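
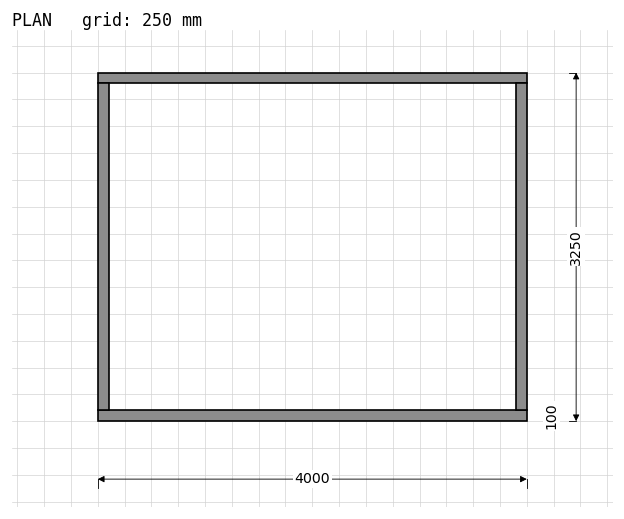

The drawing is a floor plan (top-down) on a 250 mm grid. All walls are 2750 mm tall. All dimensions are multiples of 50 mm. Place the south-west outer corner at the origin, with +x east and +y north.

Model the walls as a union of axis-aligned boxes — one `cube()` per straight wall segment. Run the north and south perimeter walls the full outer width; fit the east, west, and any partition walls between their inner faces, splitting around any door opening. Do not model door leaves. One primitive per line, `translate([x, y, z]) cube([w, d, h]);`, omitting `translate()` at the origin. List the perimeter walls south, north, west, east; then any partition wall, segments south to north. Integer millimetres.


cube([4000, 100, 2750]);
translate([0, 3150, 0]) cube([4000, 100, 2750]);
translate([0, 100, 0]) cube([100, 3050, 2750]);
translate([3900, 100, 0]) cube([100, 3050, 2750]);


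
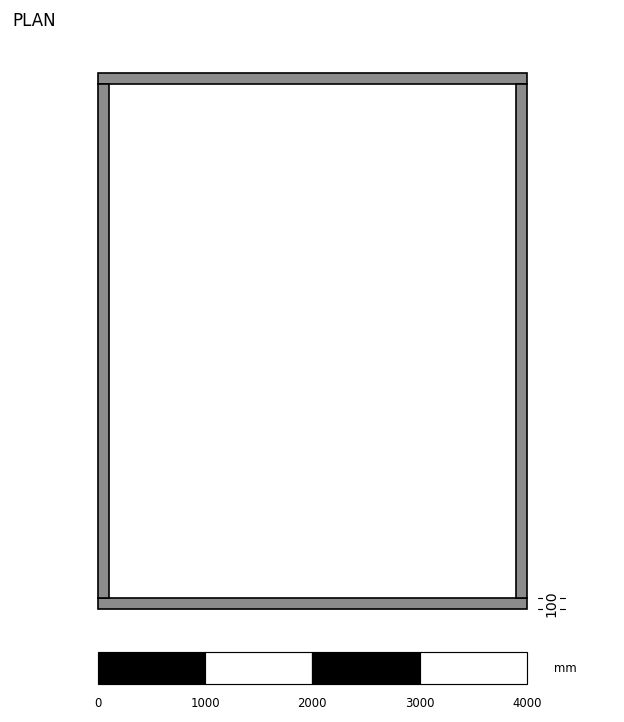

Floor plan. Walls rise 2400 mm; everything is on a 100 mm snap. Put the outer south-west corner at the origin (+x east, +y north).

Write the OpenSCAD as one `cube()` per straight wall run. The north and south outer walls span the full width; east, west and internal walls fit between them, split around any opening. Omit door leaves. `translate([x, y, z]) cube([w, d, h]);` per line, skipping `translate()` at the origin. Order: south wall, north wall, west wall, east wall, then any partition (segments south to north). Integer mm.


cube([4000, 100, 2400]);
translate([0, 4900, 0]) cube([4000, 100, 2400]);
translate([0, 100, 0]) cube([100, 4800, 2400]);
translate([3900, 100, 0]) cube([100, 4800, 2400]);


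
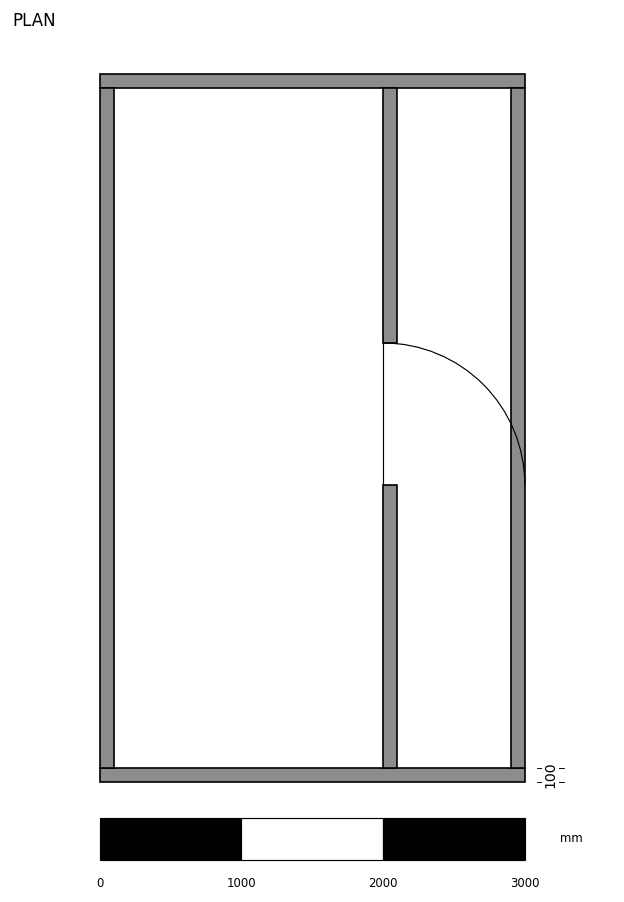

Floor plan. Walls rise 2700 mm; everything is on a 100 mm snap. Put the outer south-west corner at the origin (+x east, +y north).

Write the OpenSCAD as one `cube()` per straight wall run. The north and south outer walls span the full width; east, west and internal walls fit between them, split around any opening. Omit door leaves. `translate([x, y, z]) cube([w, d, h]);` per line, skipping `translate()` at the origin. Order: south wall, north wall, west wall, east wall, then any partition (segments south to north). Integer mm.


cube([3000, 100, 2700]);
translate([0, 4900, 0]) cube([3000, 100, 2700]);
translate([0, 100, 0]) cube([100, 4800, 2700]);
translate([2900, 100, 0]) cube([100, 4800, 2700]);
translate([2000, 100, 0]) cube([100, 2000, 2700]);
translate([2000, 3100, 0]) cube([100, 1800, 2700]);


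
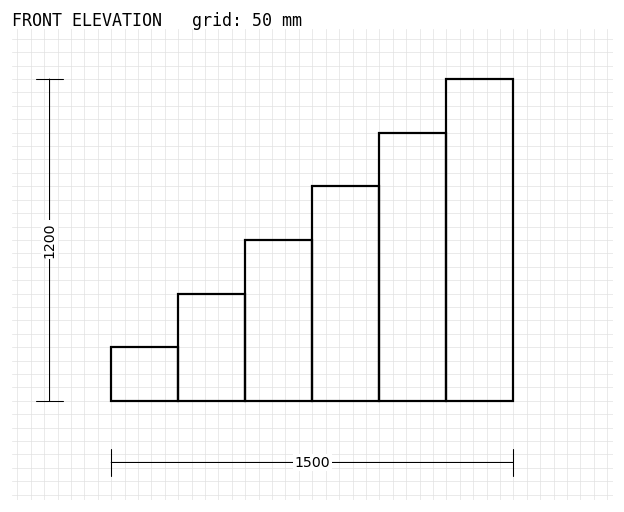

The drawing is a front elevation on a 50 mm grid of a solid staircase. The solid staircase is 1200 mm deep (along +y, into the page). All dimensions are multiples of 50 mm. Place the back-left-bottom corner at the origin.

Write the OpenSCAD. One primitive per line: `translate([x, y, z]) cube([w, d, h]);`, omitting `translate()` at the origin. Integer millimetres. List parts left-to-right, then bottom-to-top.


cube([250, 1200, 200]);
translate([250, 0, 0]) cube([250, 1200, 400]);
translate([500, 0, 0]) cube([250, 1200, 600]);
translate([750, 0, 0]) cube([250, 1200, 800]);
translate([1000, 0, 0]) cube([250, 1200, 1000]);
translate([1250, 0, 0]) cube([250, 1200, 1200]);


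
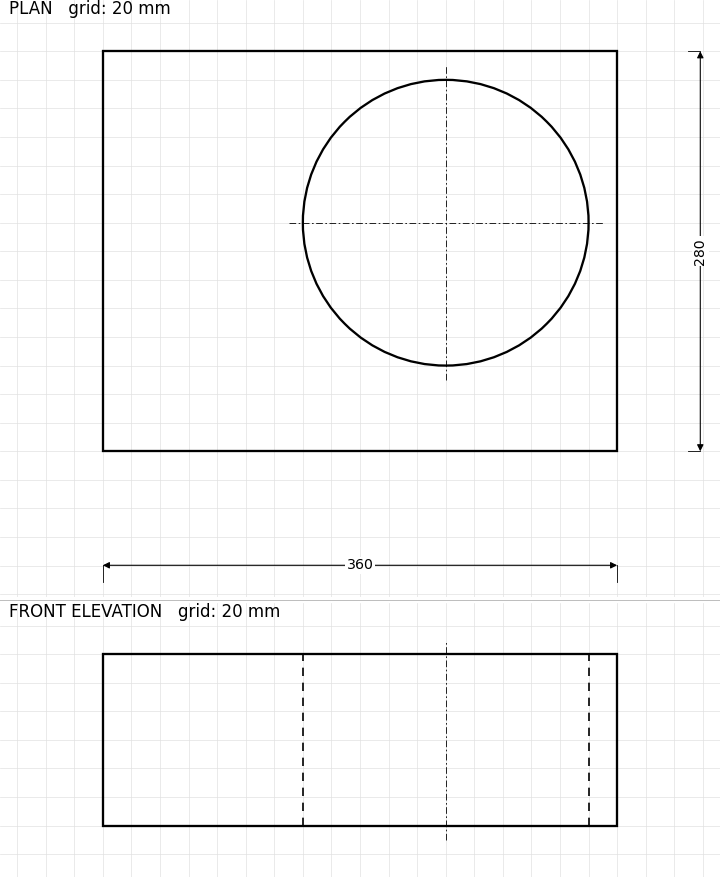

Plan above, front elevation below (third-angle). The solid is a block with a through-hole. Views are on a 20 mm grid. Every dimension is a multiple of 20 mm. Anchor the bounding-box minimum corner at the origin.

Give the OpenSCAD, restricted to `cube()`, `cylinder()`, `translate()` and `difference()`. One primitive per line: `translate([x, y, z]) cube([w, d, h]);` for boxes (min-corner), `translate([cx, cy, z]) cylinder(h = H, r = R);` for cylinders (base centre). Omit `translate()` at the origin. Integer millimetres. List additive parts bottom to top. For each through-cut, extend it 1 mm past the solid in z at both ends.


difference() {
  cube([360, 280, 120]);
  translate([240, 160, -1]) cylinder(h = 122, r = 100);
}


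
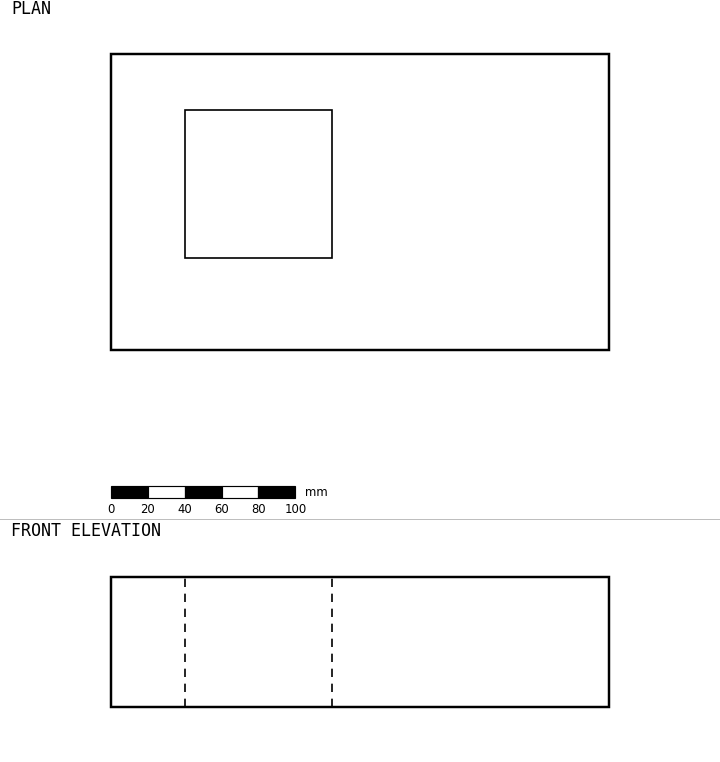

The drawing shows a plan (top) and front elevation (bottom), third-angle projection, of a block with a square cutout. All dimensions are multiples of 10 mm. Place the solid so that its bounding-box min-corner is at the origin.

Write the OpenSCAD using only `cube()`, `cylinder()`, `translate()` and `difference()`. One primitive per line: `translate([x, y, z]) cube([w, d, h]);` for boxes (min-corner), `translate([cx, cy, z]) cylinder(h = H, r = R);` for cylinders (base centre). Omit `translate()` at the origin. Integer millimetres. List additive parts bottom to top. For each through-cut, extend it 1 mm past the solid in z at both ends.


difference() {
  cube([270, 160, 70]);
  translate([40, 50, -1]) cube([80, 80, 72]);
}


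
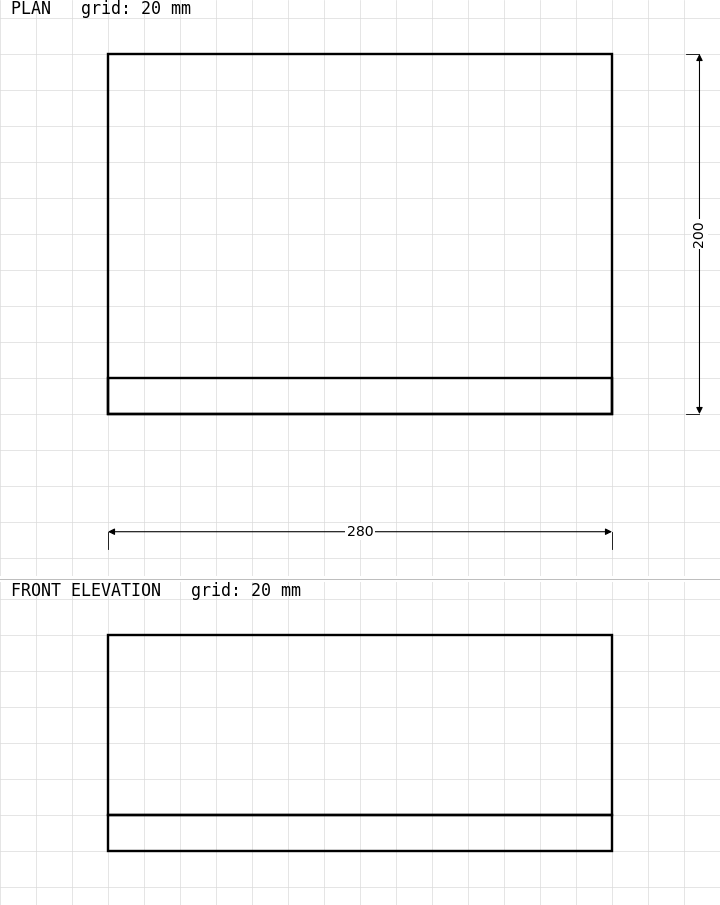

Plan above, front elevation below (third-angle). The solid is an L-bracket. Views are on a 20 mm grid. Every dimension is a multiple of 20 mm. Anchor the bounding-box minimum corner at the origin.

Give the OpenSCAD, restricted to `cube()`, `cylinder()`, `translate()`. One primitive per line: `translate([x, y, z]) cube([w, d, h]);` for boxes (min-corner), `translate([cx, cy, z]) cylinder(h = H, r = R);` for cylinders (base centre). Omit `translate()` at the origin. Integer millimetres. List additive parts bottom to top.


cube([280, 200, 20]);
translate([0, 0, 20]) cube([280, 20, 100]);


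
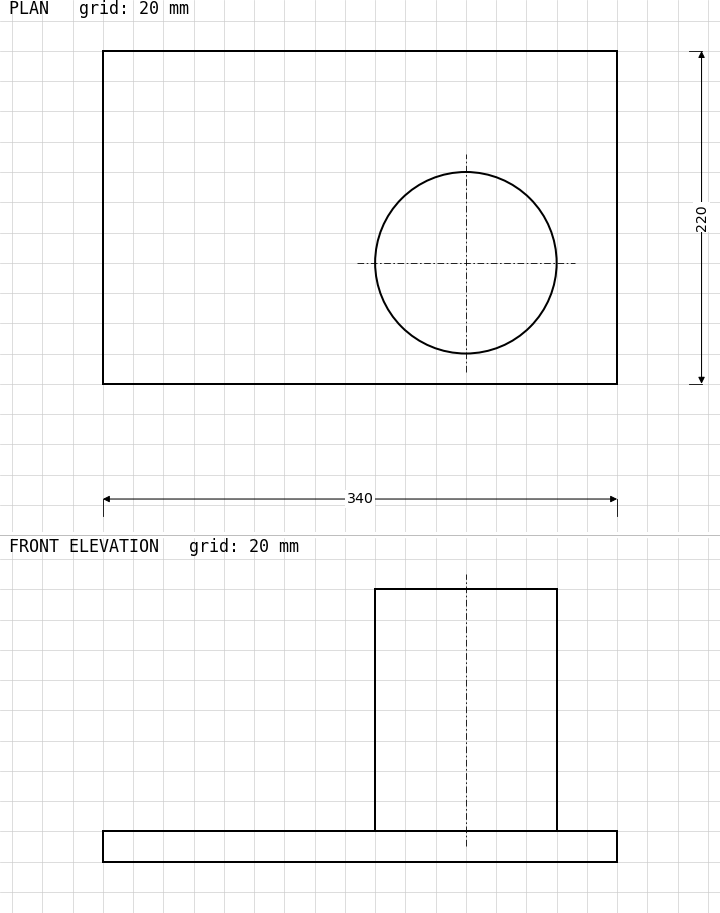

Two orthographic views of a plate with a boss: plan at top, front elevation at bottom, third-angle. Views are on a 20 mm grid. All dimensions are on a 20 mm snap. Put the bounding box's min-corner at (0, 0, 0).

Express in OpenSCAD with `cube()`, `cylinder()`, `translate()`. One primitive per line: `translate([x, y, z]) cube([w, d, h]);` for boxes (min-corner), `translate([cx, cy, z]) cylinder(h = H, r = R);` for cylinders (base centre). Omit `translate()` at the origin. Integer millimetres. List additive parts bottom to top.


cube([340, 220, 20]);
translate([240, 80, 20]) cylinder(h = 160, r = 60);


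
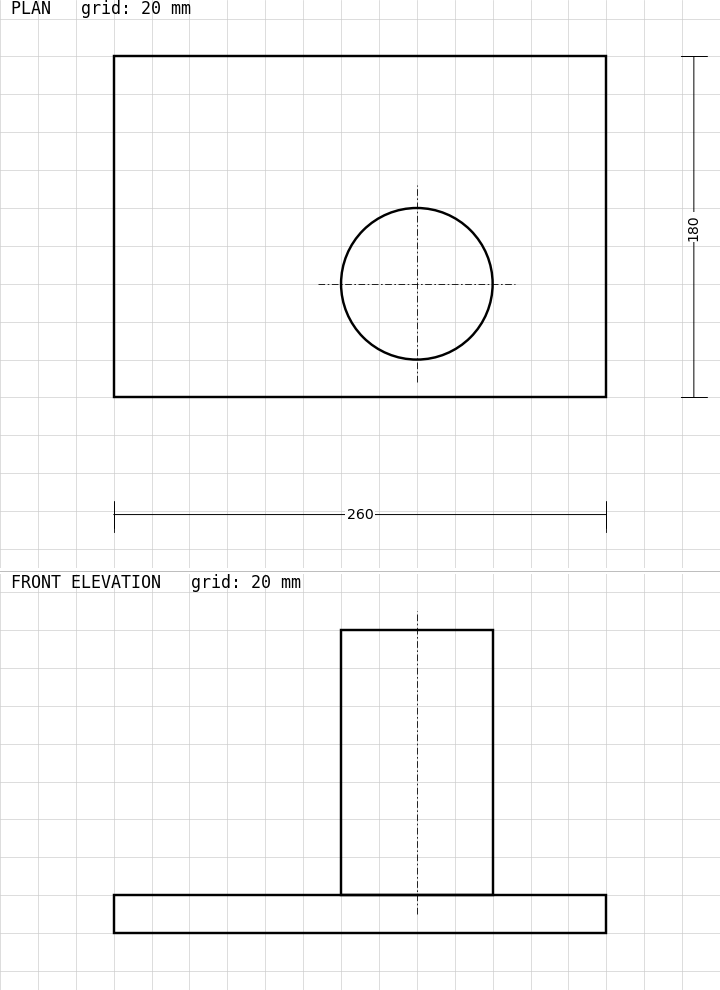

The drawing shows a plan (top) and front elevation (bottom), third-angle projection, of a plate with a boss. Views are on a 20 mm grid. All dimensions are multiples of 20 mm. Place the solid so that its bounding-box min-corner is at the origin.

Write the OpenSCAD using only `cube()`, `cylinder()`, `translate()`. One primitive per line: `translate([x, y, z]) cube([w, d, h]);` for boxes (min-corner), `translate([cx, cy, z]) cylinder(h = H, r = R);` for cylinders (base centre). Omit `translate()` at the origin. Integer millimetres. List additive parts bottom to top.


cube([260, 180, 20]);
translate([160, 60, 20]) cylinder(h = 140, r = 40);


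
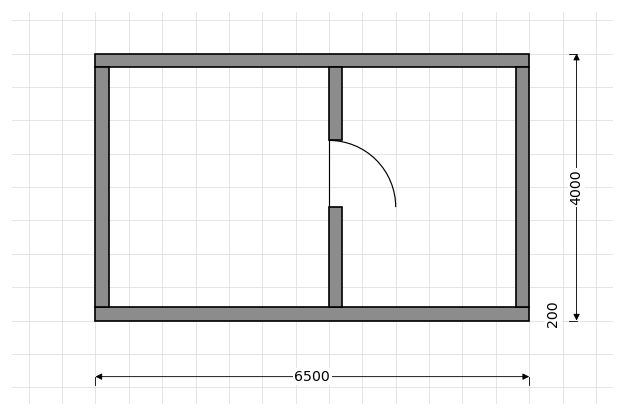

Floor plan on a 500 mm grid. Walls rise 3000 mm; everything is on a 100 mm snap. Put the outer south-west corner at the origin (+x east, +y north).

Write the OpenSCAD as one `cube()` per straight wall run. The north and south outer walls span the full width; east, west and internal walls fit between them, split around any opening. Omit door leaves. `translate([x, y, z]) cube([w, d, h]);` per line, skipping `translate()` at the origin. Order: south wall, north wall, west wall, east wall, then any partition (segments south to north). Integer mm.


cube([6500, 200, 3000]);
translate([0, 3800, 0]) cube([6500, 200, 3000]);
translate([0, 200, 0]) cube([200, 3600, 3000]);
translate([6300, 200, 0]) cube([200, 3600, 3000]);
translate([3500, 200, 0]) cube([200, 1500, 3000]);
translate([3500, 2700, 0]) cube([200, 1100, 3000]);


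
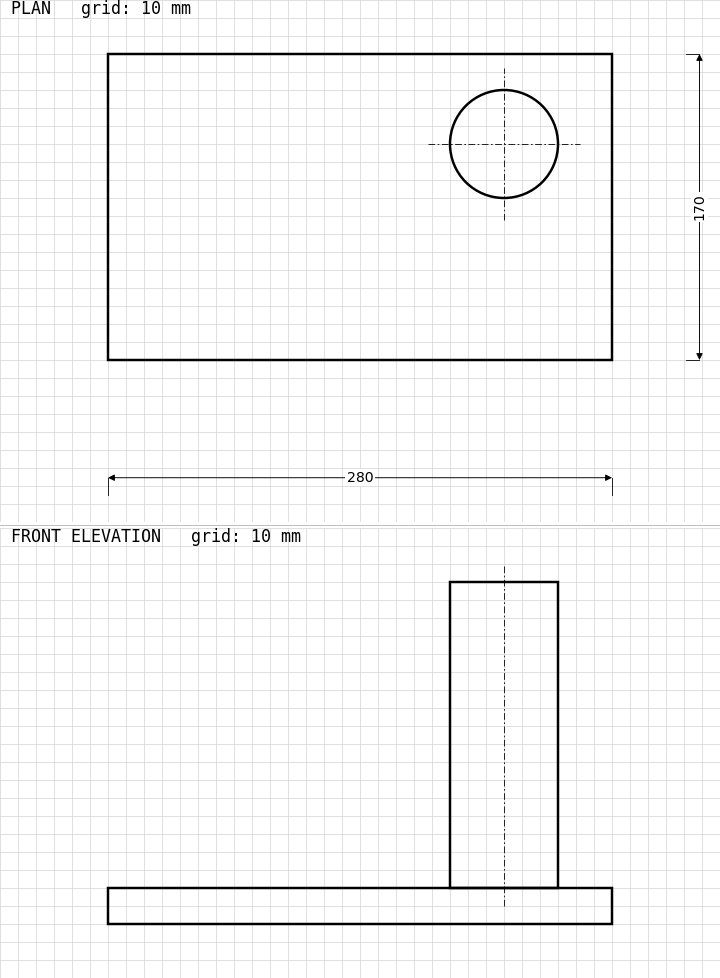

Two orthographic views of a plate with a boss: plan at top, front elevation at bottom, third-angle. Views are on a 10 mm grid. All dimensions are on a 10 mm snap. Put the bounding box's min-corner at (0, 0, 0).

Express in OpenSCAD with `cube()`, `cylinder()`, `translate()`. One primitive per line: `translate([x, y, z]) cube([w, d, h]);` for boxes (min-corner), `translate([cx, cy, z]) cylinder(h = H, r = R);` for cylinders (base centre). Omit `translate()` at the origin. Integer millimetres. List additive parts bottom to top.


cube([280, 170, 20]);
translate([220, 120, 20]) cylinder(h = 170, r = 30);


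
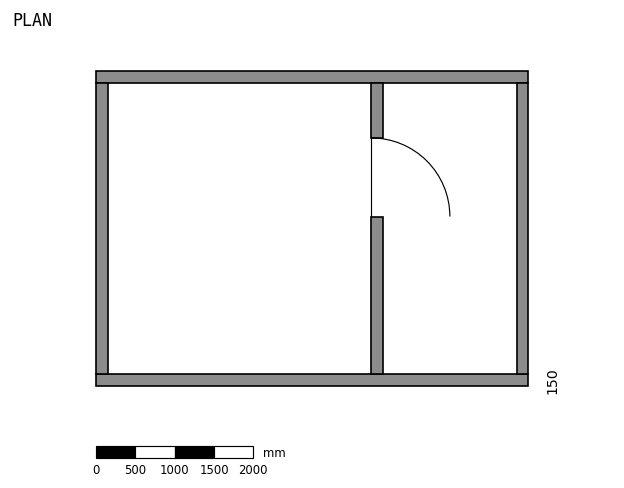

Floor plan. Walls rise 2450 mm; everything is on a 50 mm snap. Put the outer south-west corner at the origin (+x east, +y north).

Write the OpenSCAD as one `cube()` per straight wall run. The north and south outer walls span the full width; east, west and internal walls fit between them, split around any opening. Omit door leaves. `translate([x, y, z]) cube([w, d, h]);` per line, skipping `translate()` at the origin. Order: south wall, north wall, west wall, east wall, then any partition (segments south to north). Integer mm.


cube([5500, 150, 2450]);
translate([0, 3850, 0]) cube([5500, 150, 2450]);
translate([0, 150, 0]) cube([150, 3700, 2450]);
translate([5350, 150, 0]) cube([150, 3700, 2450]);
translate([3500, 150, 0]) cube([150, 2000, 2450]);
translate([3500, 3150, 0]) cube([150, 700, 2450]);


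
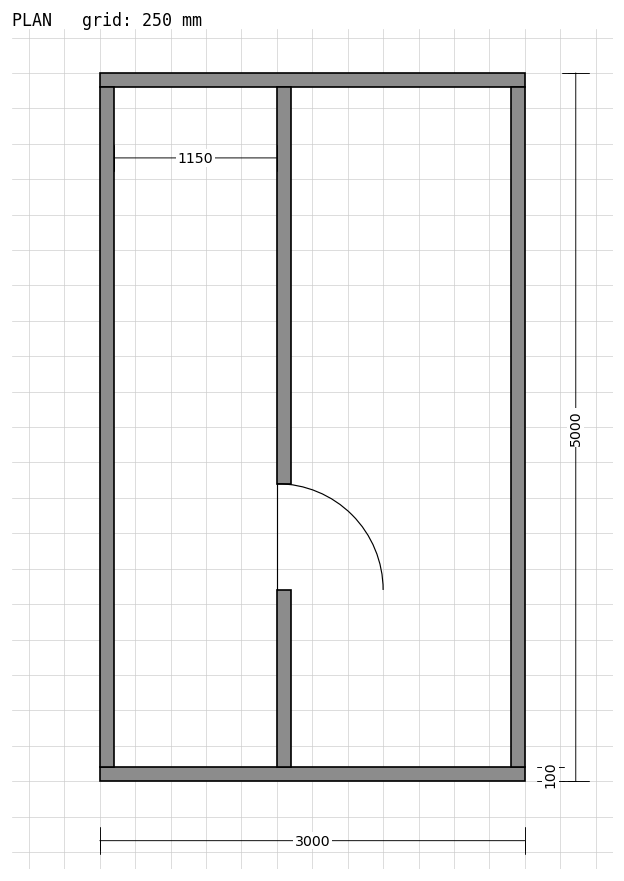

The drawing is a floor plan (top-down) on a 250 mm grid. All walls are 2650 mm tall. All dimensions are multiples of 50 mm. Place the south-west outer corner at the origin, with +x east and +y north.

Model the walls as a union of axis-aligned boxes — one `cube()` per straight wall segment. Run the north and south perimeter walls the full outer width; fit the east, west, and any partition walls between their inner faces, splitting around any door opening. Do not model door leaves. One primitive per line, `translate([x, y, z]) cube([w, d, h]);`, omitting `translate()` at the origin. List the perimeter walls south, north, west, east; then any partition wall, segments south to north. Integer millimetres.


cube([3000, 100, 2650]);
translate([0, 4900, 0]) cube([3000, 100, 2650]);
translate([0, 100, 0]) cube([100, 4800, 2650]);
translate([2900, 100, 0]) cube([100, 4800, 2650]);
translate([1250, 100, 0]) cube([100, 1250, 2650]);
translate([1250, 2100, 0]) cube([100, 2800, 2650]);


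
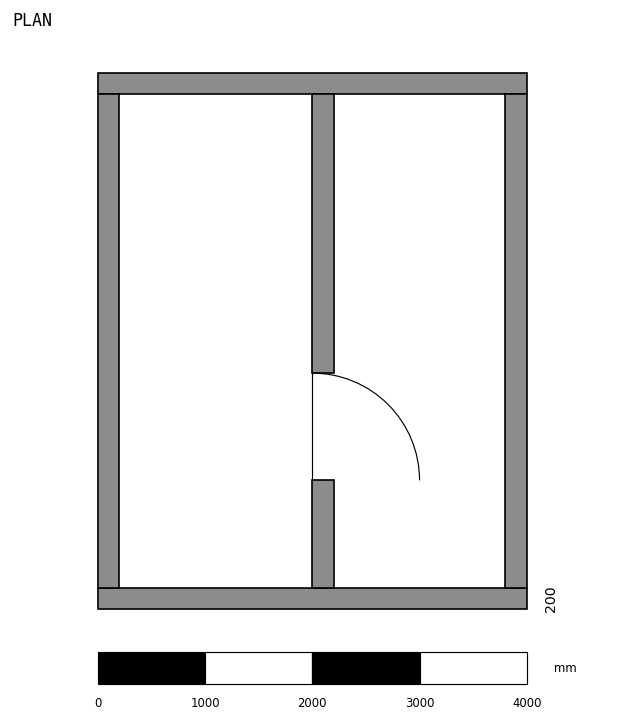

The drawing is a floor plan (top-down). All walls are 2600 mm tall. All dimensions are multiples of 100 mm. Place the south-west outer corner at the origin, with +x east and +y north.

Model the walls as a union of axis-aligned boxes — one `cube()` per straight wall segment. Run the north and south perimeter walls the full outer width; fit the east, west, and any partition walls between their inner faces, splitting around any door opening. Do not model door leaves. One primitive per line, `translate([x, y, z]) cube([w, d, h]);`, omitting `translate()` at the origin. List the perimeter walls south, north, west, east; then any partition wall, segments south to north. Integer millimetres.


cube([4000, 200, 2600]);
translate([0, 4800, 0]) cube([4000, 200, 2600]);
translate([0, 200, 0]) cube([200, 4600, 2600]);
translate([3800, 200, 0]) cube([200, 4600, 2600]);
translate([2000, 200, 0]) cube([200, 1000, 2600]);
translate([2000, 2200, 0]) cube([200, 2600, 2600]);


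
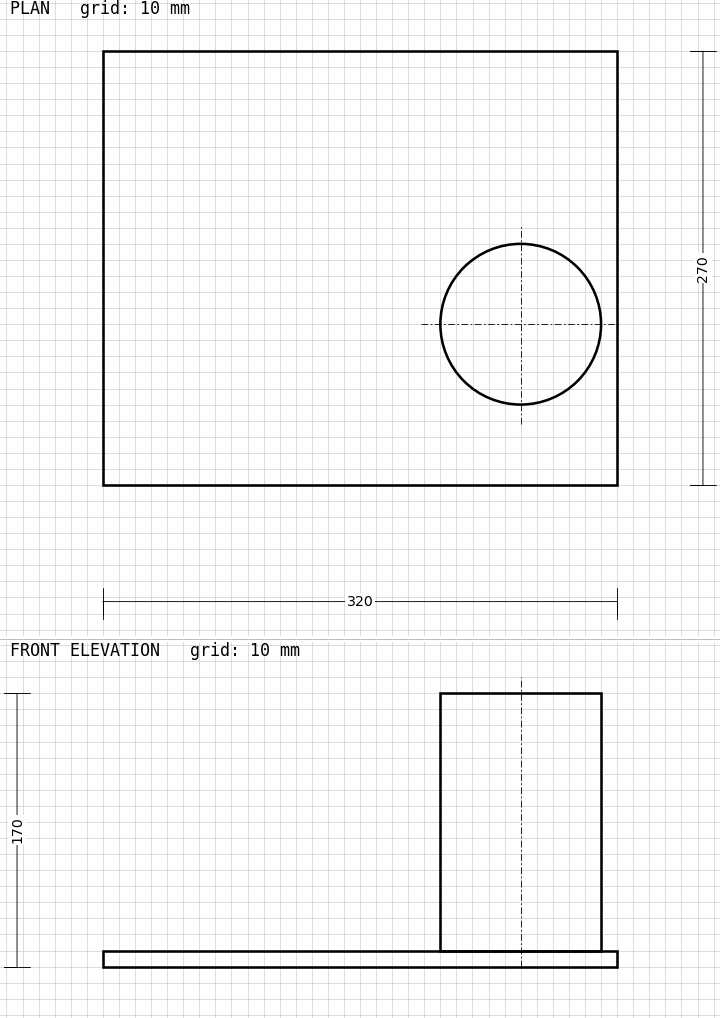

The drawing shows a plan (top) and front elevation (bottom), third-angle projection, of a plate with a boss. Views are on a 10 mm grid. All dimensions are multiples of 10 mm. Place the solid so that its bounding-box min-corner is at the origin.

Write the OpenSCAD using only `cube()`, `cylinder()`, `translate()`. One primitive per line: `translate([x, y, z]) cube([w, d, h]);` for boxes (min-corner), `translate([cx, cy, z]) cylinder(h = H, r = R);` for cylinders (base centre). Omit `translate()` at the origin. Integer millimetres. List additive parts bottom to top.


cube([320, 270, 10]);
translate([260, 100, 10]) cylinder(h = 160, r = 50);


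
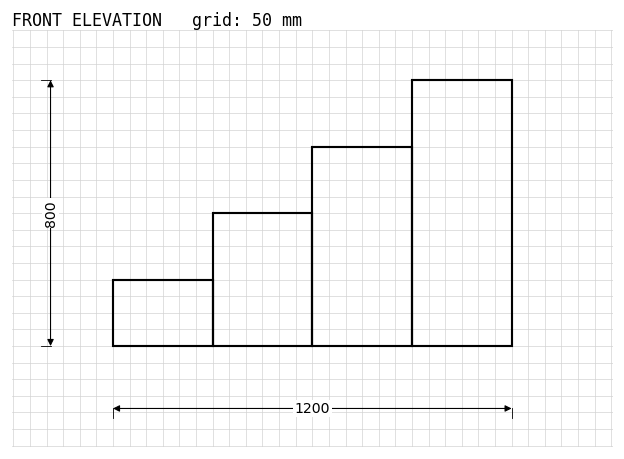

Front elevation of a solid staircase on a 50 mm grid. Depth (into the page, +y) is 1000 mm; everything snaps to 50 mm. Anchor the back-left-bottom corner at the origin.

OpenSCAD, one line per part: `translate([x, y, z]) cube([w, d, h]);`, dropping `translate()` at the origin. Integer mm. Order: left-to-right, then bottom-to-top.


cube([300, 1000, 200]);
translate([300, 0, 0]) cube([300, 1000, 400]);
translate([600, 0, 0]) cube([300, 1000, 600]);
translate([900, 0, 0]) cube([300, 1000, 800]);


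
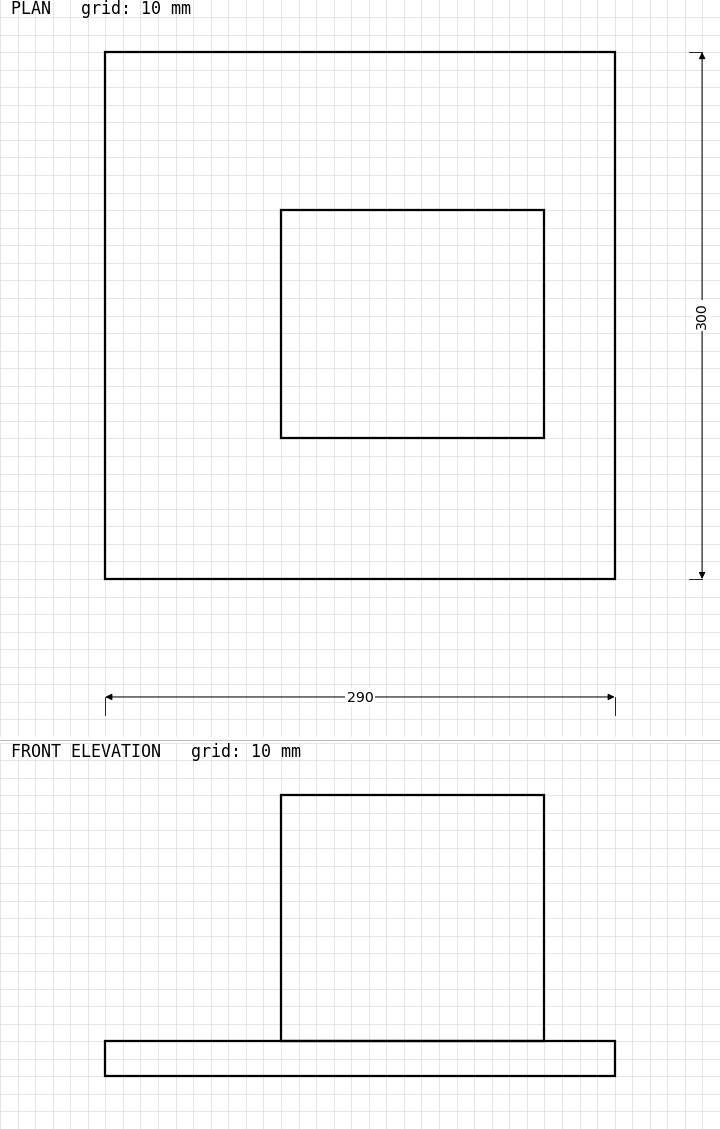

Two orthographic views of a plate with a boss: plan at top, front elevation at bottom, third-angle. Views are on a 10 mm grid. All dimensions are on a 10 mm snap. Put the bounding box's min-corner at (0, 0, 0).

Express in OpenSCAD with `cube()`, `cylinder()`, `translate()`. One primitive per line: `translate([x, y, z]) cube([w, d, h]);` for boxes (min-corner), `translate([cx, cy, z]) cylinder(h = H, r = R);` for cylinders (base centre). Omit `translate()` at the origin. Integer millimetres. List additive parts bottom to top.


cube([290, 300, 20]);
translate([100, 80, 20]) cube([150, 130, 140]);


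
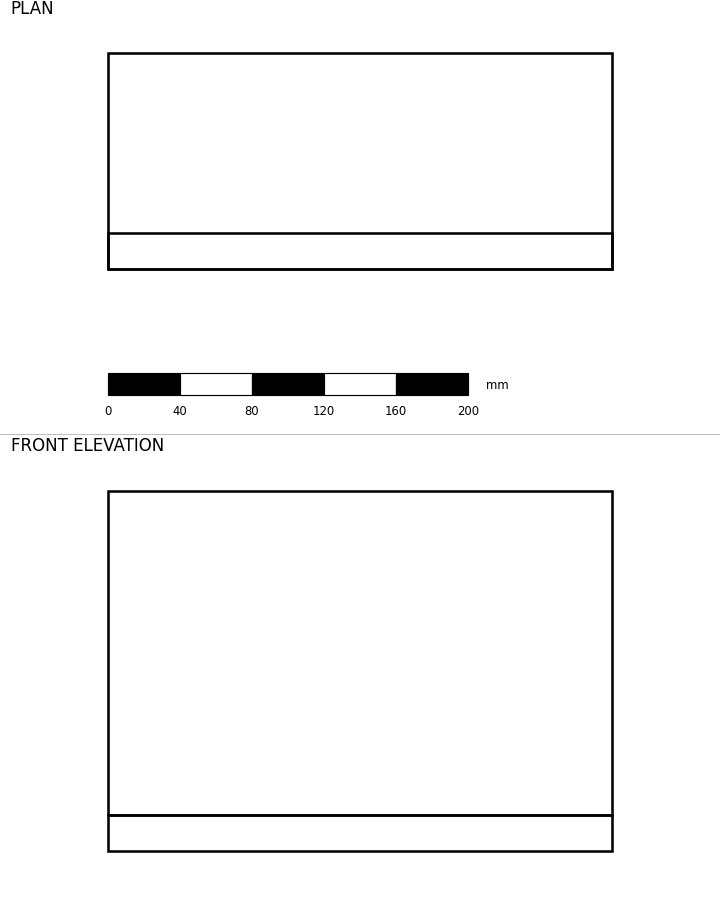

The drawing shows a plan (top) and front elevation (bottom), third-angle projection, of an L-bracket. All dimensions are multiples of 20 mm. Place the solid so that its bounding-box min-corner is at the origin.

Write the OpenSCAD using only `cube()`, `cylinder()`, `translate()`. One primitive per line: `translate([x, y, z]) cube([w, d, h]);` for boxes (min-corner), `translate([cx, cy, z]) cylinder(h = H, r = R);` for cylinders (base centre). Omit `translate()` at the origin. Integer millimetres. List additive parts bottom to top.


cube([280, 120, 20]);
translate([0, 0, 20]) cube([280, 20, 180]);


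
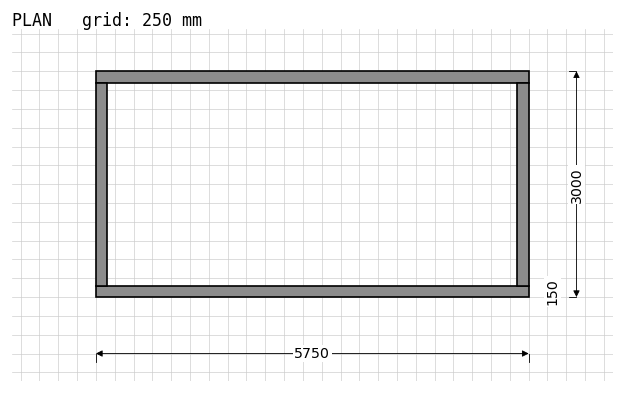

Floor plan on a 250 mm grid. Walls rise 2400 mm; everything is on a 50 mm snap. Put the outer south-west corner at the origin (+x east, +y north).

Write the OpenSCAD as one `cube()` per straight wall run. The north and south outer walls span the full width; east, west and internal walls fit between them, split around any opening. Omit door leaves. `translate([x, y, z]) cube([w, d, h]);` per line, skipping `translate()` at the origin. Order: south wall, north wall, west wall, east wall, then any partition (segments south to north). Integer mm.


cube([5750, 150, 2400]);
translate([0, 2850, 0]) cube([5750, 150, 2400]);
translate([0, 150, 0]) cube([150, 2700, 2400]);
translate([5600, 150, 0]) cube([150, 2700, 2400]);


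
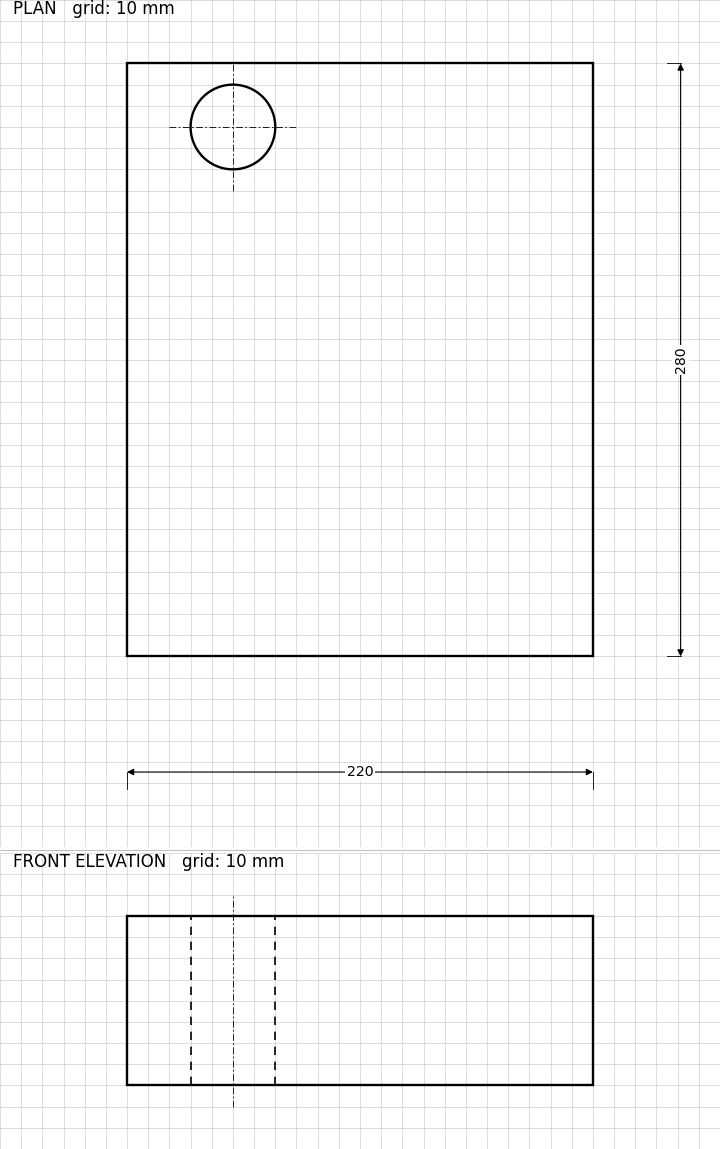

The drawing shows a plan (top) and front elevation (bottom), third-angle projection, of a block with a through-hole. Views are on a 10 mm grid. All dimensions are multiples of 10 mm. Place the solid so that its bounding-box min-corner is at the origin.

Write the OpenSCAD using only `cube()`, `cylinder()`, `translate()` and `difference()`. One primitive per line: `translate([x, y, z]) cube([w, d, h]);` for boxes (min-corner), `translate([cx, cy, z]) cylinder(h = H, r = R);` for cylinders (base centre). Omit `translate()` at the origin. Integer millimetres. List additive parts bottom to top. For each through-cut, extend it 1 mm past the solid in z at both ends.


difference() {
  cube([220, 280, 80]);
  translate([50, 250, -1]) cylinder(h = 82, r = 20);
}


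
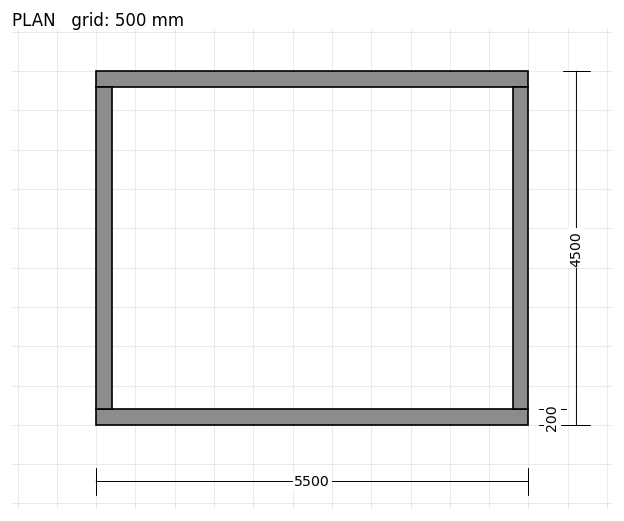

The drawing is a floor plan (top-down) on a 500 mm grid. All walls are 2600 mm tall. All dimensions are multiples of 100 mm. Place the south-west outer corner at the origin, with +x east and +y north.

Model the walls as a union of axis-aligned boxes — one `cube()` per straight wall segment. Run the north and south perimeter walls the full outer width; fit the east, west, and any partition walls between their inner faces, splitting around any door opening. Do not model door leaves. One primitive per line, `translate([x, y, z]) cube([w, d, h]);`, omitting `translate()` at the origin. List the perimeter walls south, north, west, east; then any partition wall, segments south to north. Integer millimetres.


cube([5500, 200, 2600]);
translate([0, 4300, 0]) cube([5500, 200, 2600]);
translate([0, 200, 0]) cube([200, 4100, 2600]);
translate([5300, 200, 0]) cube([200, 4100, 2600]);


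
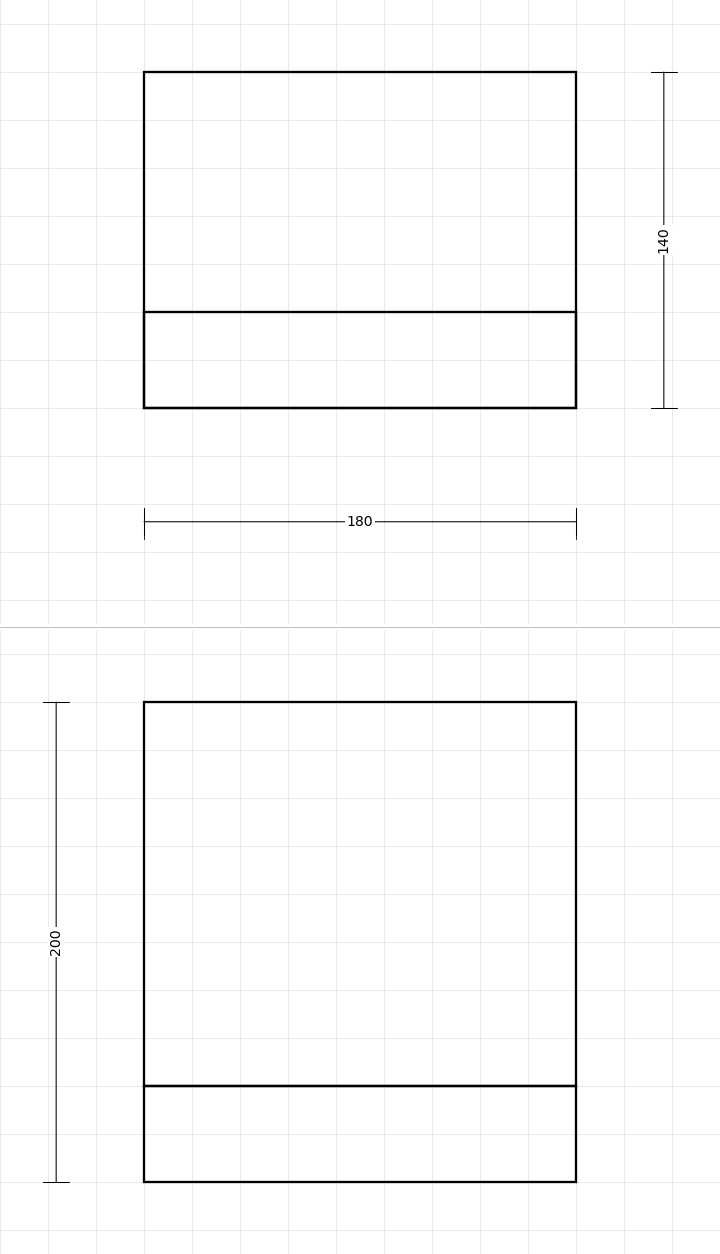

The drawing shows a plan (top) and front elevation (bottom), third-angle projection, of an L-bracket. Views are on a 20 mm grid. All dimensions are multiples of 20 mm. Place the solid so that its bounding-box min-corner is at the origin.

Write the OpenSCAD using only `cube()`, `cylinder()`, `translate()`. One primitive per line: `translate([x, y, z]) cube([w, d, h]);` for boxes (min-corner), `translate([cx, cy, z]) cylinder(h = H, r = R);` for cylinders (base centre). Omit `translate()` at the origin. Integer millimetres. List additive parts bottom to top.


cube([180, 140, 40]);
translate([0, 0, 40]) cube([180, 40, 160]);


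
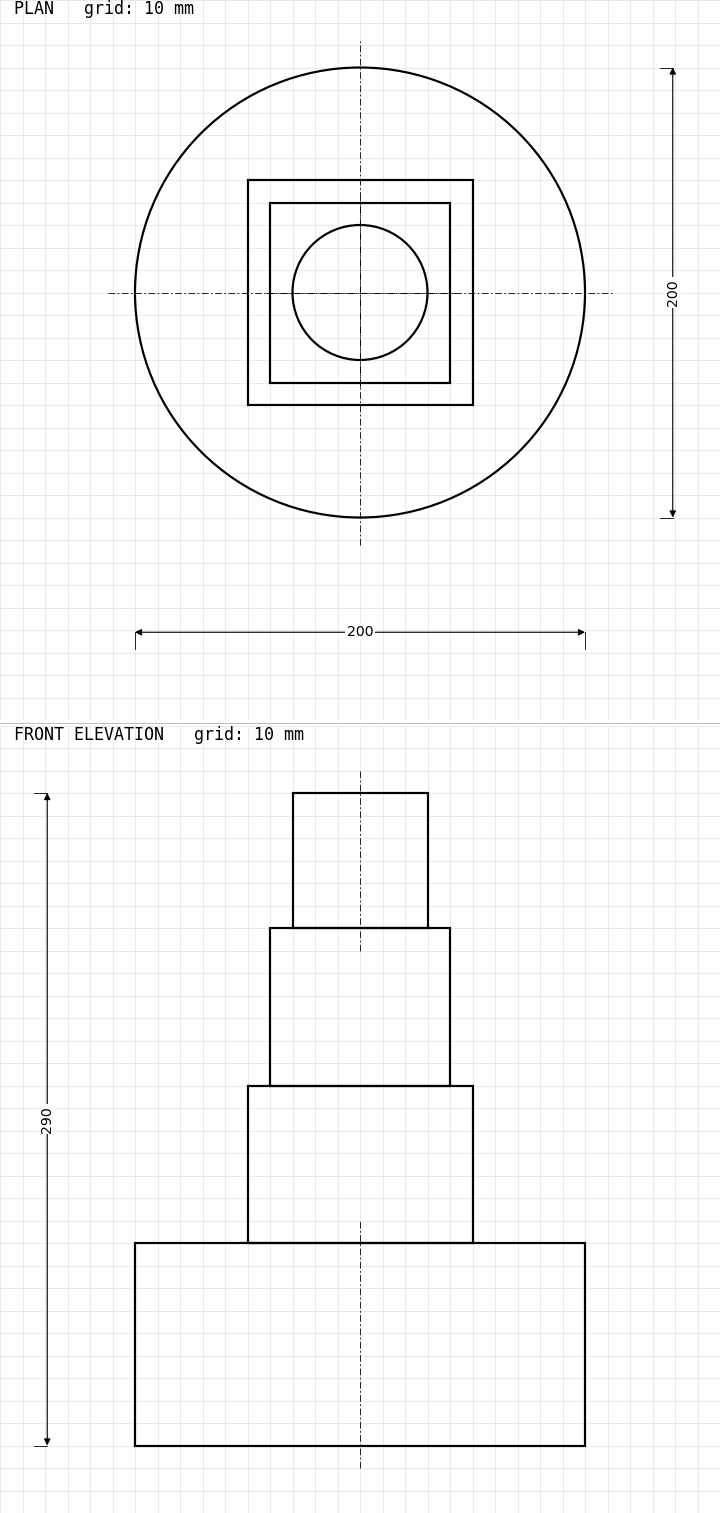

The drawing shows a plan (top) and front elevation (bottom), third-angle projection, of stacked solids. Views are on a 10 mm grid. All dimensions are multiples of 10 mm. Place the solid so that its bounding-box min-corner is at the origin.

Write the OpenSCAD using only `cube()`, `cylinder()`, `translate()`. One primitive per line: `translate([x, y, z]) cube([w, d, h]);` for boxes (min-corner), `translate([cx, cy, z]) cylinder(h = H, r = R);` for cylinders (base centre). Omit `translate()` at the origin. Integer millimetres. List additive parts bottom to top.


translate([100, 100, 0]) cylinder(h = 90, r = 100);
translate([50, 50, 90]) cube([100, 100, 70]);
translate([60, 60, 160]) cube([80, 80, 70]);
translate([100, 100, 230]) cylinder(h = 60, r = 30);


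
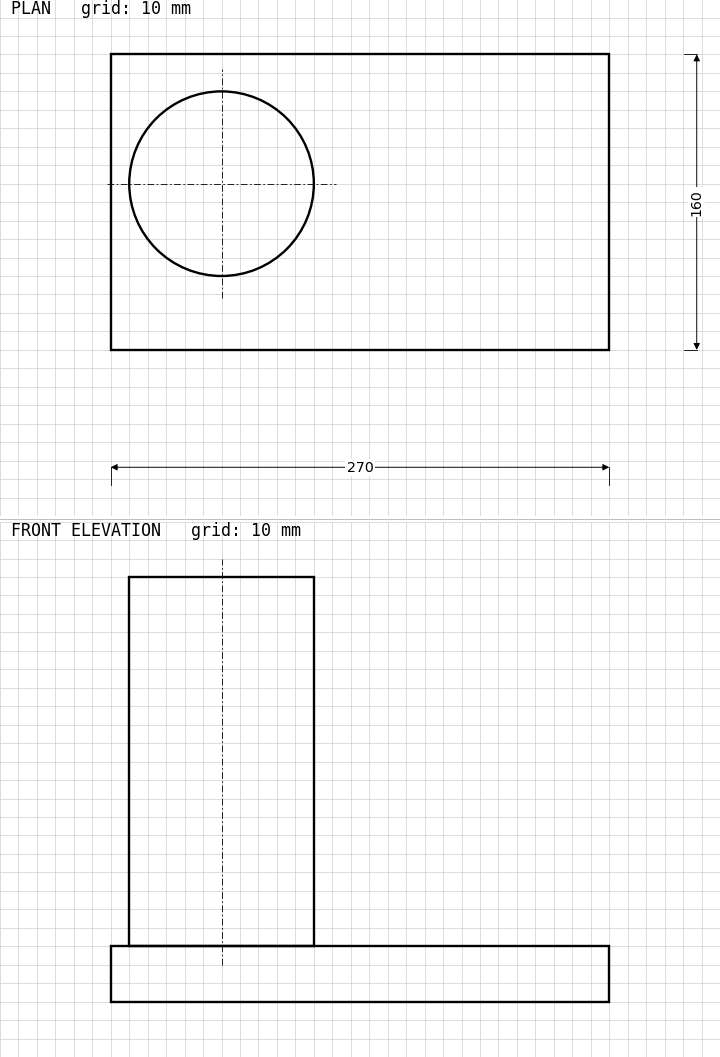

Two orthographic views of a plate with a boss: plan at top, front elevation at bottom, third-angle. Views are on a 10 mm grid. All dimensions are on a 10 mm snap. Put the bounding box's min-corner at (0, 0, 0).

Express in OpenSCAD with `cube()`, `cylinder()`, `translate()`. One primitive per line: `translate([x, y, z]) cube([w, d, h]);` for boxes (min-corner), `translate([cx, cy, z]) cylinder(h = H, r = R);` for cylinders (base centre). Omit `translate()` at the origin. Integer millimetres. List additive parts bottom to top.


cube([270, 160, 30]);
translate([60, 90, 30]) cylinder(h = 200, r = 50);


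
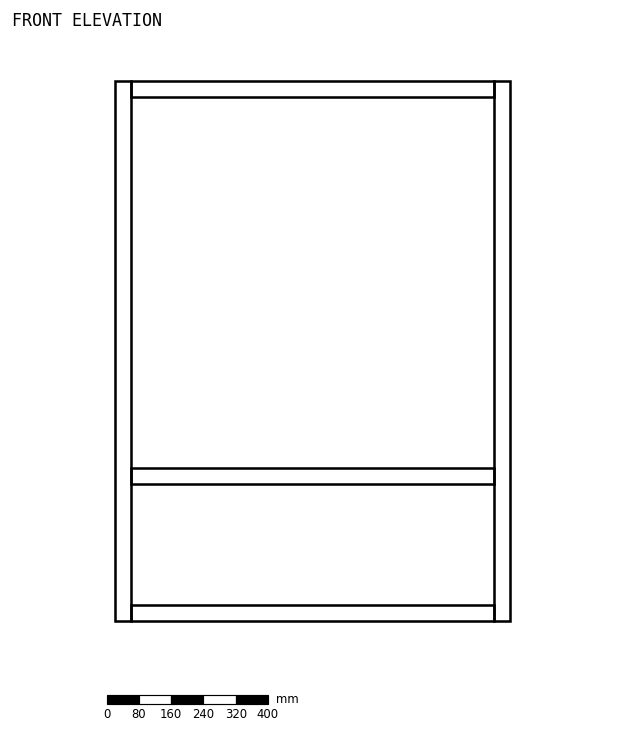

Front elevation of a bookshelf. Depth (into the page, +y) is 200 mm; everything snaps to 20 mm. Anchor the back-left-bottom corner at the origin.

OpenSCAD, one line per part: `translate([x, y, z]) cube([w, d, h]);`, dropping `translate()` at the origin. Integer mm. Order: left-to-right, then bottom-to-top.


cube([40, 200, 1340]);
translate([40, 0, 0]) cube([900, 200, 40]);
translate([40, 0, 340]) cube([900, 200, 40]);
translate([40, 0, 1300]) cube([900, 200, 40]);
translate([940, 0, 0]) cube([40, 200, 1340]);


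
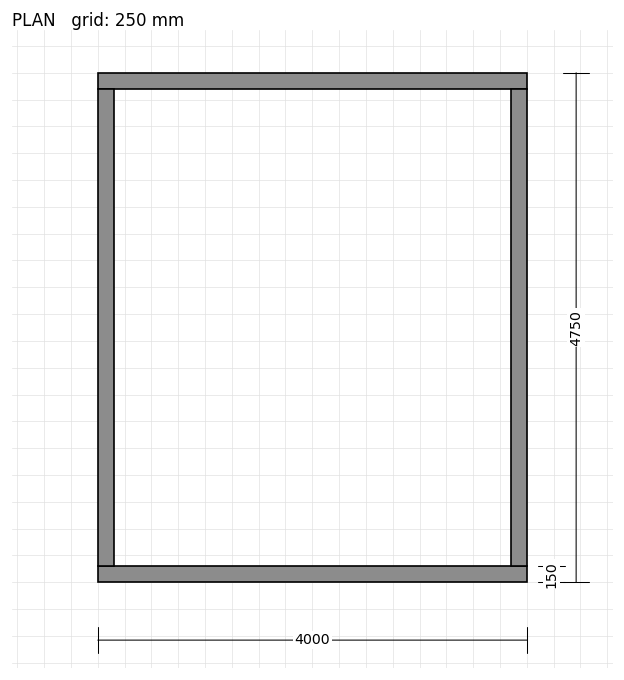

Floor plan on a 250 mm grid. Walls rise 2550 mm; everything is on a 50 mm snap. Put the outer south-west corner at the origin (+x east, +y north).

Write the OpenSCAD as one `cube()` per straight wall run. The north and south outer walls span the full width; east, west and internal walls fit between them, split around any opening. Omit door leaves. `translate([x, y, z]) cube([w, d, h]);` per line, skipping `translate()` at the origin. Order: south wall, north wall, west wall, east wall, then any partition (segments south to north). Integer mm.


cube([4000, 150, 2550]);
translate([0, 4600, 0]) cube([4000, 150, 2550]);
translate([0, 150, 0]) cube([150, 4450, 2550]);
translate([3850, 150, 0]) cube([150, 4450, 2550]);


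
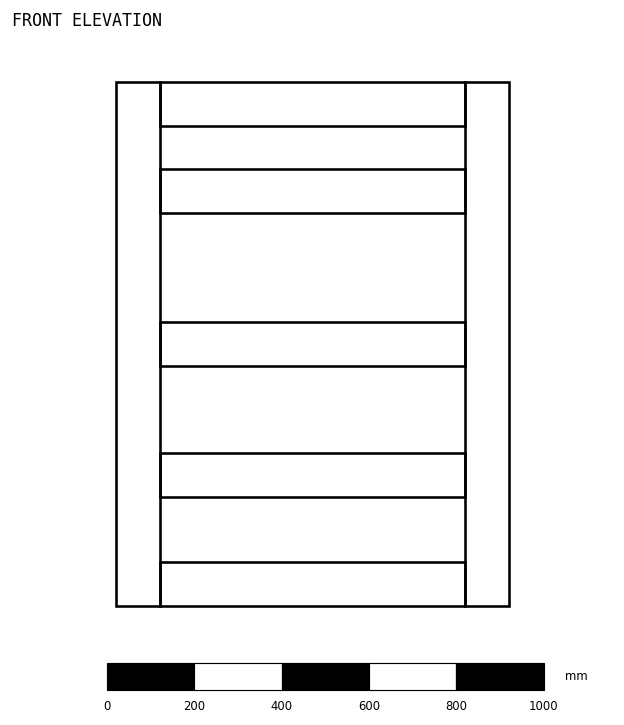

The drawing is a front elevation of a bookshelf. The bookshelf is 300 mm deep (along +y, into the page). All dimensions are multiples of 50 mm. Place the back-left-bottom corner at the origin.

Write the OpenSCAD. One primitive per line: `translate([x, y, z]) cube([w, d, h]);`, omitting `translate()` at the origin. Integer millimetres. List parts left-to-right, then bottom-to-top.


cube([100, 300, 1200]);
translate([100, 0, 0]) cube([700, 300, 100]);
translate([100, 0, 250]) cube([700, 300, 100]);
translate([100, 0, 550]) cube([700, 300, 100]);
translate([100, 0, 900]) cube([700, 300, 100]);
translate([100, 0, 1100]) cube([700, 300, 100]);
translate([800, 0, 0]) cube([100, 300, 1200]);


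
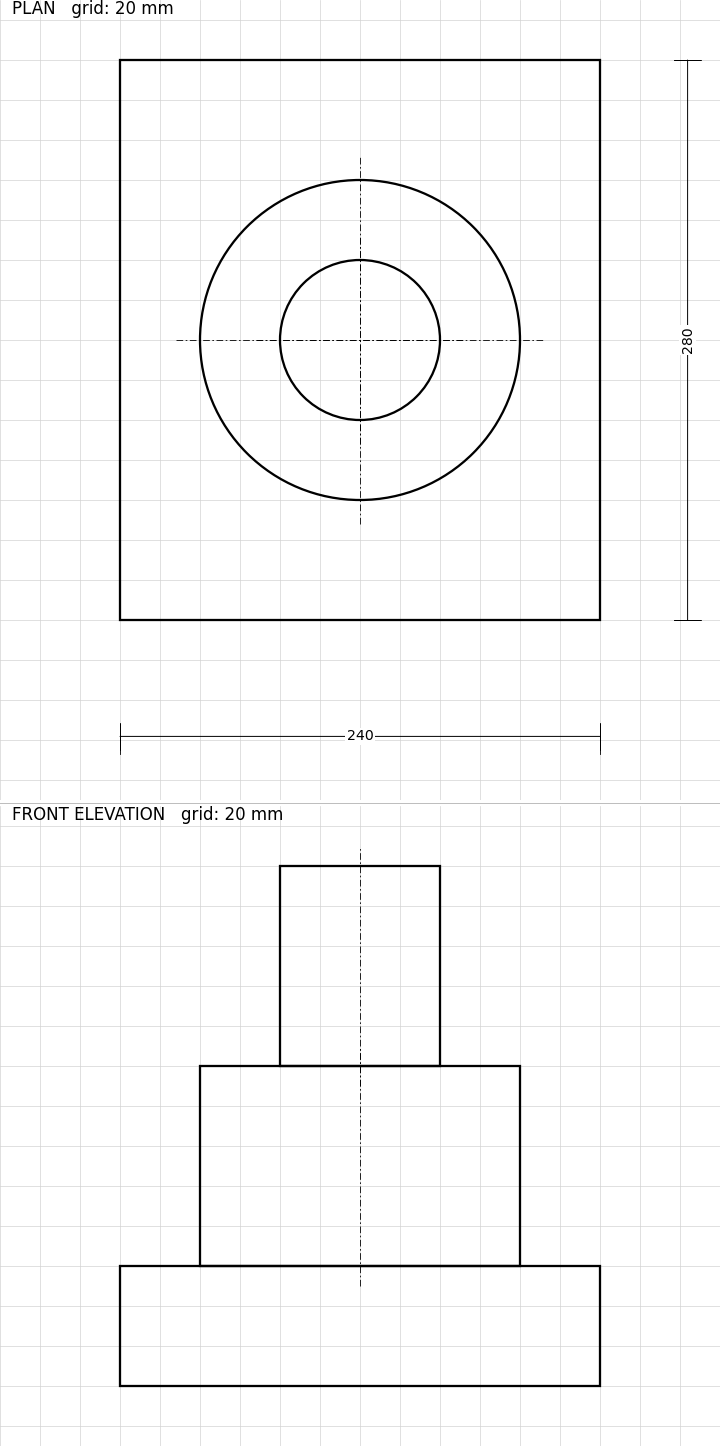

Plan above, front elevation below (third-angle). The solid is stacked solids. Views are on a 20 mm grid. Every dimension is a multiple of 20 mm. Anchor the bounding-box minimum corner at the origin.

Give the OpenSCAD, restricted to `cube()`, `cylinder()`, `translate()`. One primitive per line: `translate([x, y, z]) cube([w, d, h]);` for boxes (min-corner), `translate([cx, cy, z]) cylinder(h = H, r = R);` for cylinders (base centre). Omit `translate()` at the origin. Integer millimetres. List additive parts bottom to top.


cube([240, 280, 60]);
translate([120, 140, 60]) cylinder(h = 100, r = 80);
translate([120, 140, 160]) cylinder(h = 100, r = 40);


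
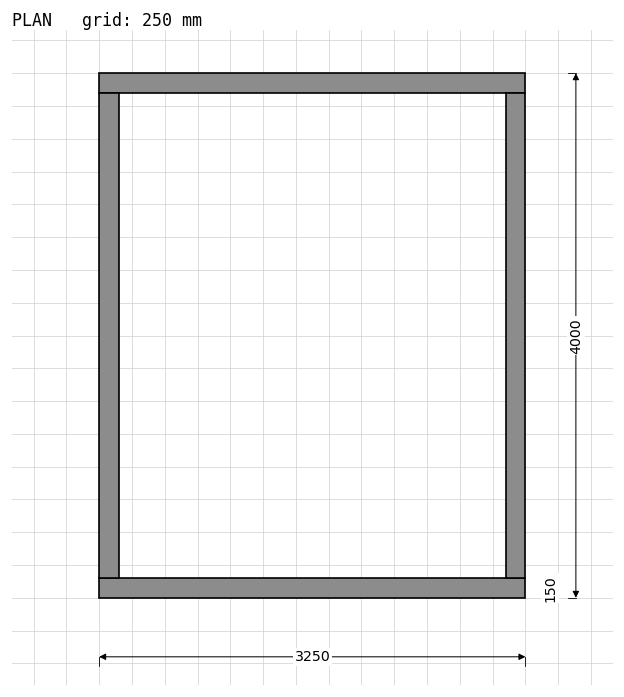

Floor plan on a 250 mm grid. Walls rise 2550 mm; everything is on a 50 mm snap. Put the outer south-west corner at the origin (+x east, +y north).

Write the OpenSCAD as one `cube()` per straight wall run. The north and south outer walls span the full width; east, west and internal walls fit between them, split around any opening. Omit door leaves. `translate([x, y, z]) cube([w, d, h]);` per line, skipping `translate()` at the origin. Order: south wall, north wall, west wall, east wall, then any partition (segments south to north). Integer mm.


cube([3250, 150, 2550]);
translate([0, 3850, 0]) cube([3250, 150, 2550]);
translate([0, 150, 0]) cube([150, 3700, 2550]);
translate([3100, 150, 0]) cube([150, 3700, 2550]);


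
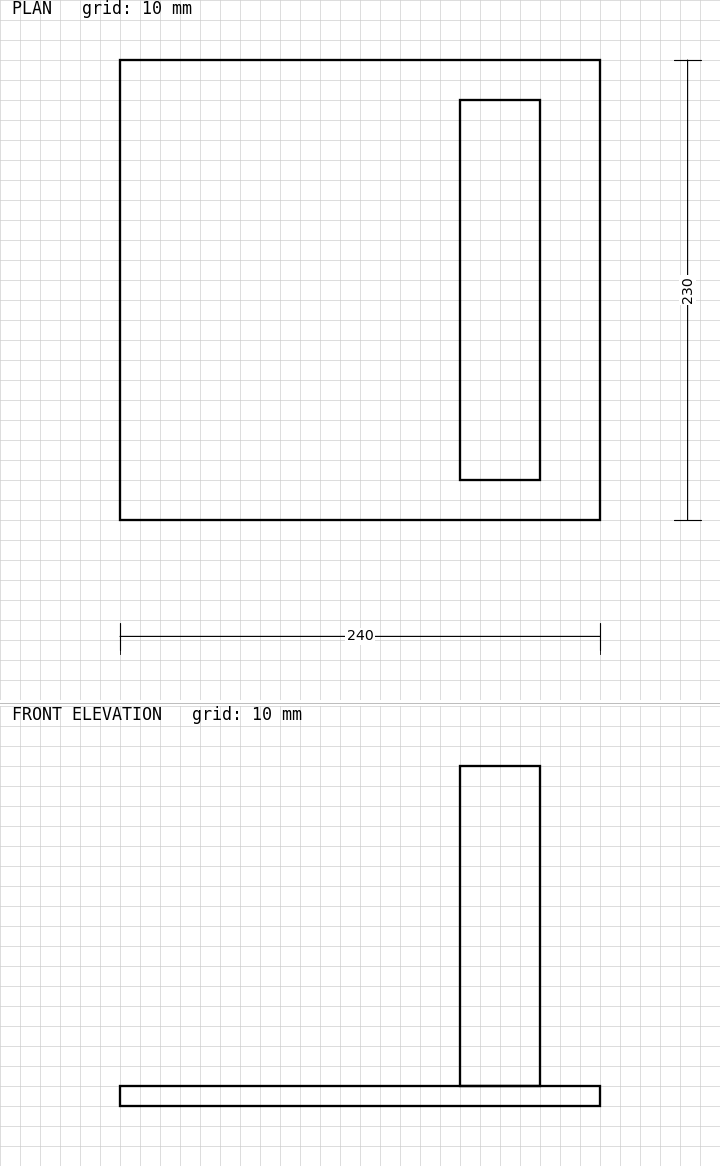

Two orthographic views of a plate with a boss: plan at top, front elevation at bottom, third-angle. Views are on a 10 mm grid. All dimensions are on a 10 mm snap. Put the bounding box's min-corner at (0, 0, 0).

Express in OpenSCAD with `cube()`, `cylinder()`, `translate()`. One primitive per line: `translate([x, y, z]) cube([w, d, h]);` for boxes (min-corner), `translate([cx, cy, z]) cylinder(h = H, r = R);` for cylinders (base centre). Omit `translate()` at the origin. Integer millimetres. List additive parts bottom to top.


cube([240, 230, 10]);
translate([170, 20, 10]) cube([40, 190, 160]);


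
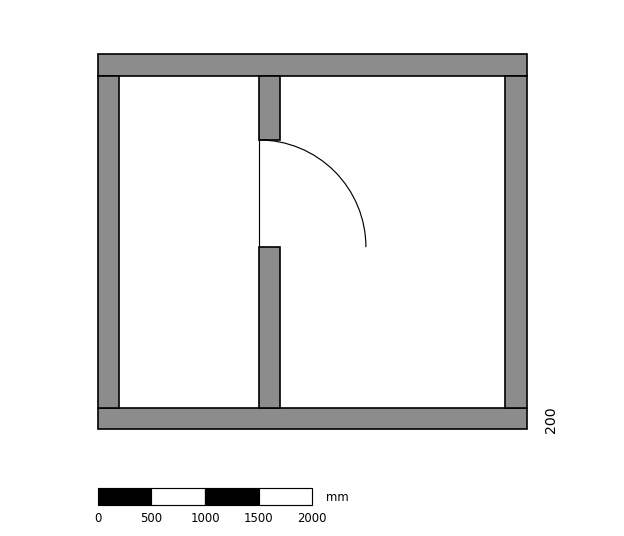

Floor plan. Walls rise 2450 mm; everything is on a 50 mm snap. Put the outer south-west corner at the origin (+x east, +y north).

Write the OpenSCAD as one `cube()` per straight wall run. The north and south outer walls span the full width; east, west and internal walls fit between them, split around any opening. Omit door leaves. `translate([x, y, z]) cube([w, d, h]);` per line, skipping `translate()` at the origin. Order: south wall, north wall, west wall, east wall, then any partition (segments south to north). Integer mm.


cube([4000, 200, 2450]);
translate([0, 3300, 0]) cube([4000, 200, 2450]);
translate([0, 200, 0]) cube([200, 3100, 2450]);
translate([3800, 200, 0]) cube([200, 3100, 2450]);
translate([1500, 200, 0]) cube([200, 1500, 2450]);
translate([1500, 2700, 0]) cube([200, 600, 2450]);


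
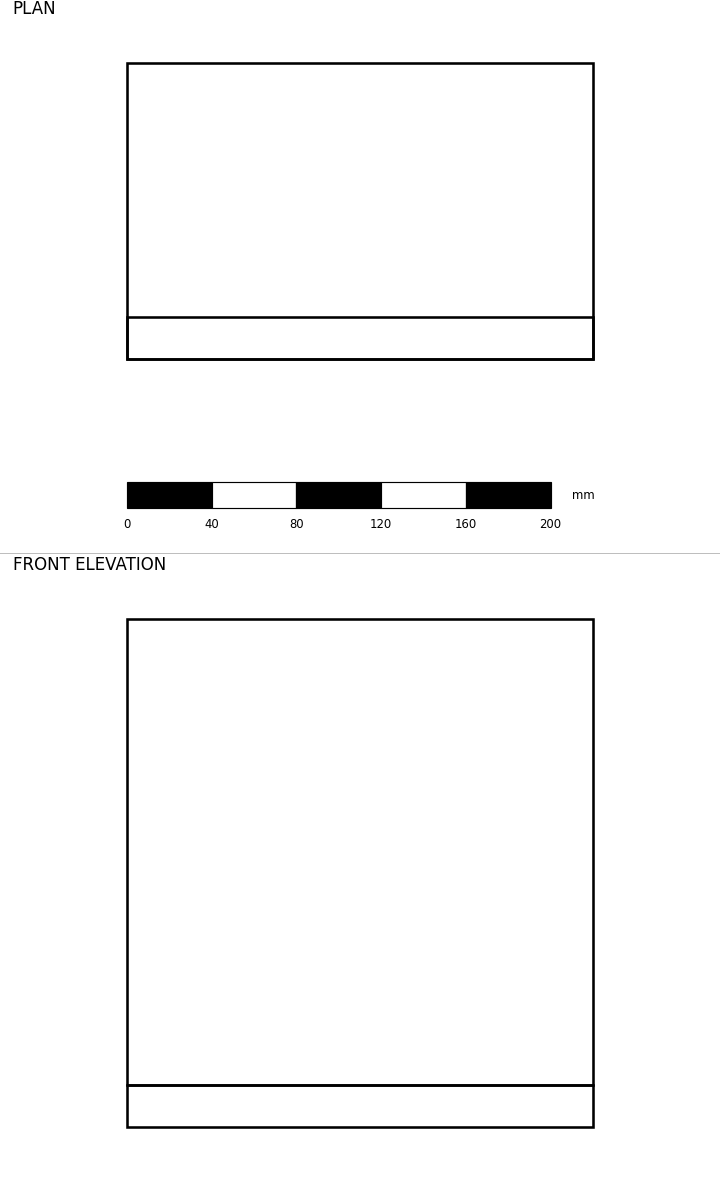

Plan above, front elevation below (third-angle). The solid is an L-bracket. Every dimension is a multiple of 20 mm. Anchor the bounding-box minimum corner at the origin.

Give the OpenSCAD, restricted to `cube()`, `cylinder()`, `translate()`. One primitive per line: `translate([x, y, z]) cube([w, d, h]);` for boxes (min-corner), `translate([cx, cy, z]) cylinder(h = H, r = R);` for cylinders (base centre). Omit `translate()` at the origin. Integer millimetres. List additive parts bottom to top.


cube([220, 140, 20]);
translate([0, 0, 20]) cube([220, 20, 220]);


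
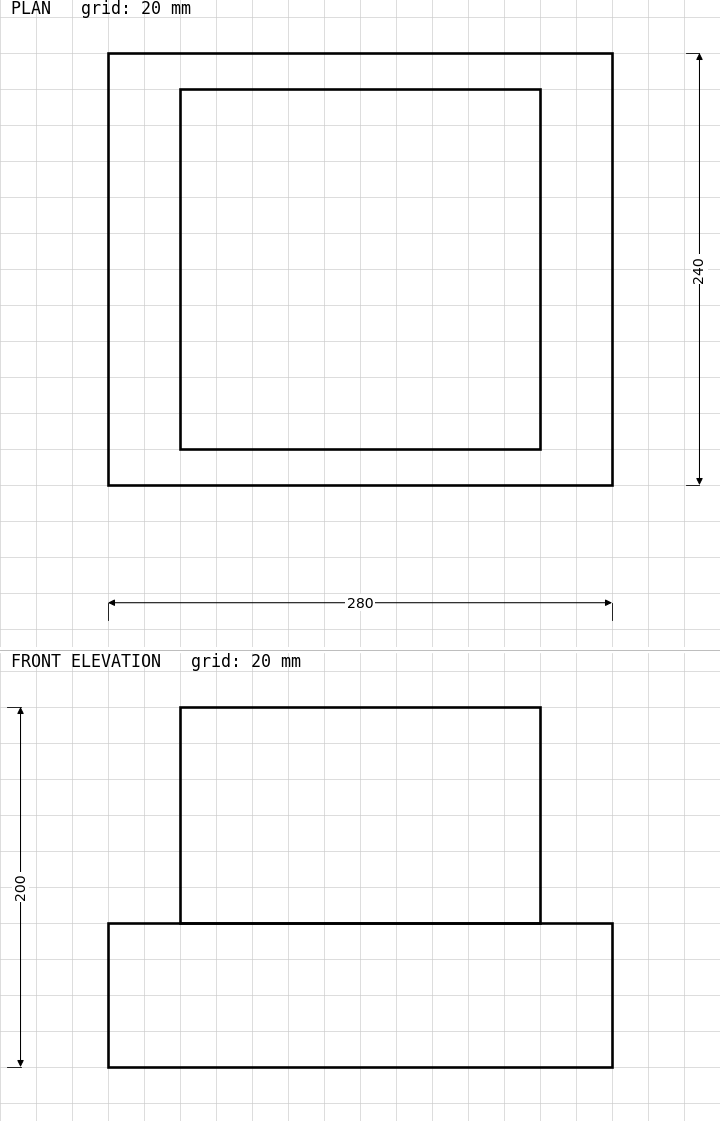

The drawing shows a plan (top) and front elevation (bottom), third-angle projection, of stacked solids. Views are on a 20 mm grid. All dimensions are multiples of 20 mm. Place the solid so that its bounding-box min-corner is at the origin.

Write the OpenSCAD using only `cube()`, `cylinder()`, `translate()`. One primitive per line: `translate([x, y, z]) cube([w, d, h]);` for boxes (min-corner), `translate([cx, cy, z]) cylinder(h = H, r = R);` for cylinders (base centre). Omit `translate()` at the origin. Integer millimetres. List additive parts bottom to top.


cube([280, 240, 80]);
translate([40, 20, 80]) cube([200, 200, 120]);


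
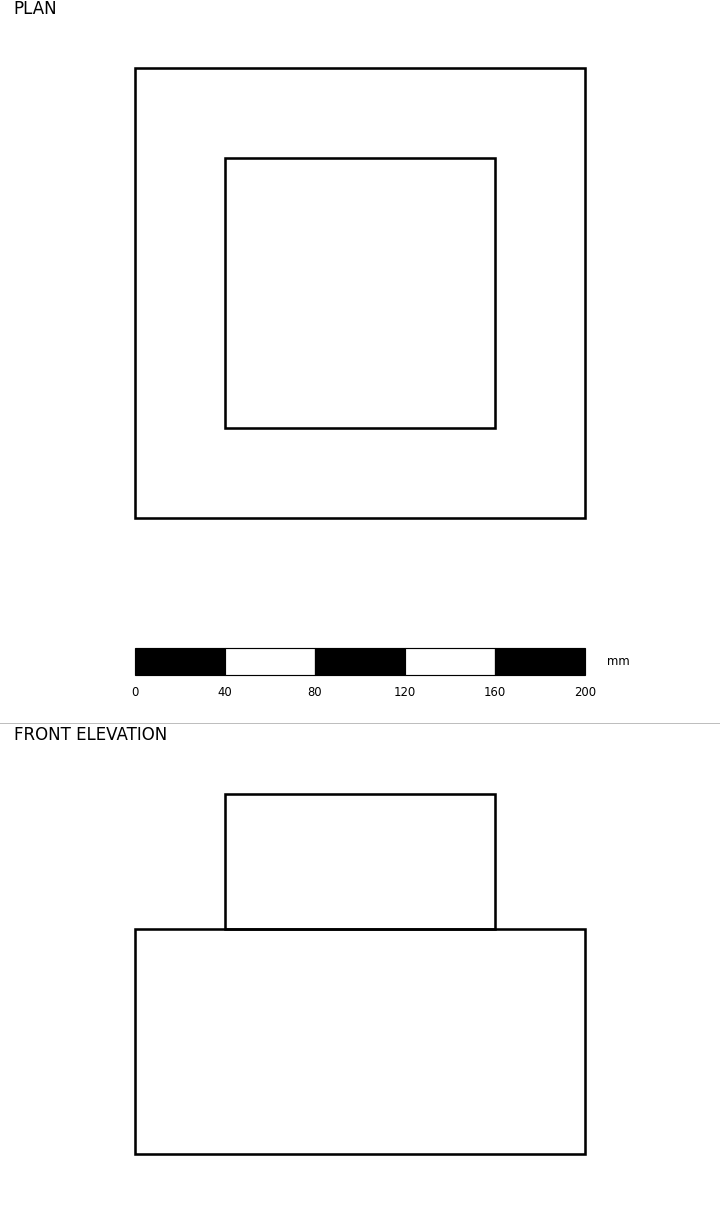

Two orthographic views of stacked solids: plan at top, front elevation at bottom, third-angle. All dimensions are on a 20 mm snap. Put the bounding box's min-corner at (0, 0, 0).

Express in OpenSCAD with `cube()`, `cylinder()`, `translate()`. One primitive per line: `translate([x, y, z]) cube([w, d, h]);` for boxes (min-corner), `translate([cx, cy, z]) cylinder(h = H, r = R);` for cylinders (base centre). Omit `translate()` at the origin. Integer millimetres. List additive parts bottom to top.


cube([200, 200, 100]);
translate([40, 40, 100]) cube([120, 120, 60]);


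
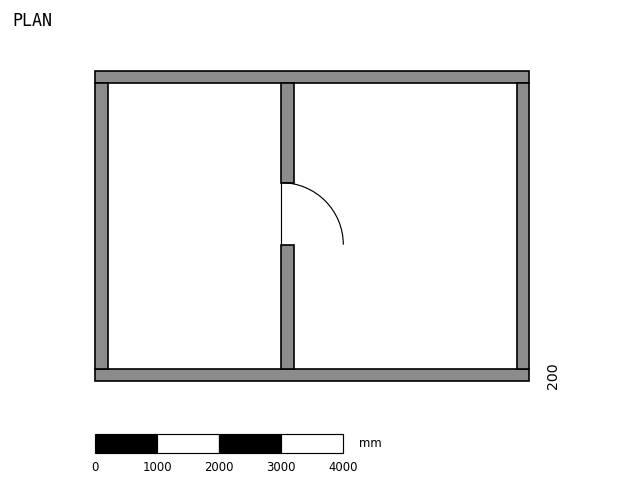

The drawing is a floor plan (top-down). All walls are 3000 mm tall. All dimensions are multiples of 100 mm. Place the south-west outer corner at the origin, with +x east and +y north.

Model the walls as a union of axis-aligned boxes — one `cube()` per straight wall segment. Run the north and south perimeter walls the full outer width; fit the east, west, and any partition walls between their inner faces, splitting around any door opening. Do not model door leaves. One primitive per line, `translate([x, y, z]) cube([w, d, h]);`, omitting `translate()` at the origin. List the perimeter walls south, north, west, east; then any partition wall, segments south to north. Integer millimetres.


cube([7000, 200, 3000]);
translate([0, 4800, 0]) cube([7000, 200, 3000]);
translate([0, 200, 0]) cube([200, 4600, 3000]);
translate([6800, 200, 0]) cube([200, 4600, 3000]);
translate([3000, 200, 0]) cube([200, 2000, 3000]);
translate([3000, 3200, 0]) cube([200, 1600, 3000]);


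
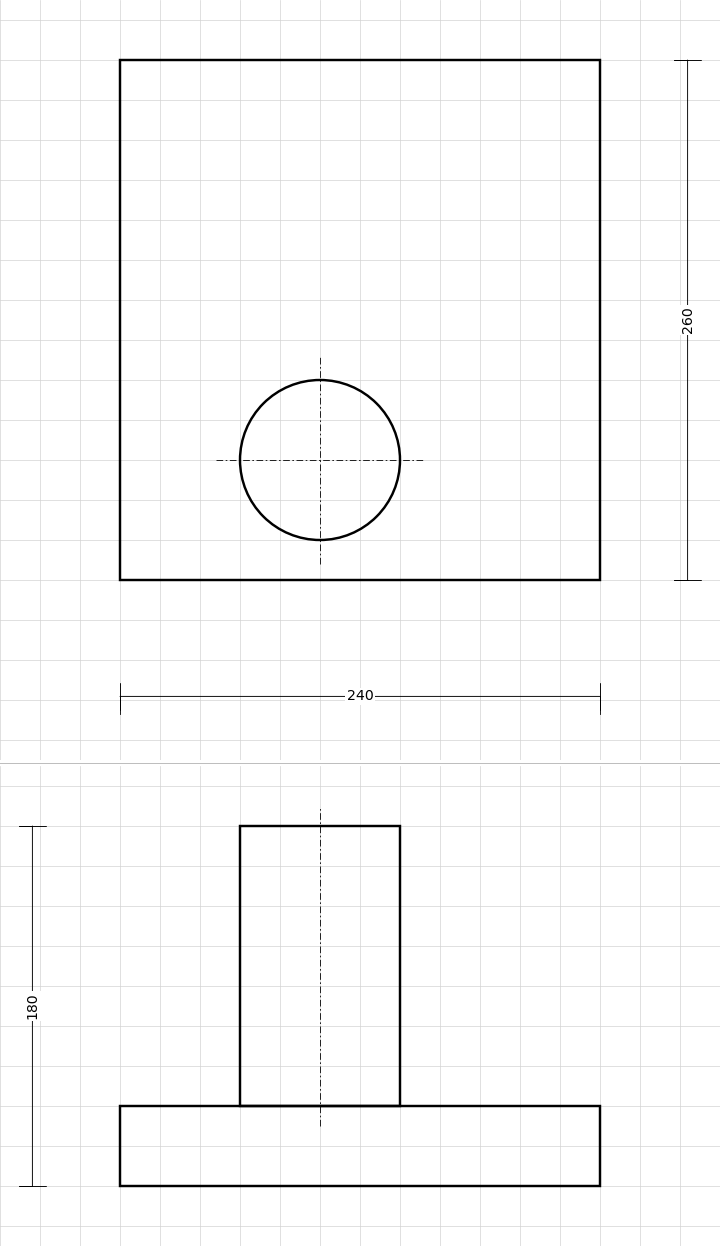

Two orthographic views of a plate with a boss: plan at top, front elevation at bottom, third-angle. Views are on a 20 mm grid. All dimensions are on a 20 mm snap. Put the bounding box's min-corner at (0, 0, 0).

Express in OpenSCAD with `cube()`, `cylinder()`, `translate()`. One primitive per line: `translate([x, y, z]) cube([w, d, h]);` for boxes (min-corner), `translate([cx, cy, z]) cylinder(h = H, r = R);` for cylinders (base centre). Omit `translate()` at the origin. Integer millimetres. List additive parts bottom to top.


cube([240, 260, 40]);
translate([100, 60, 40]) cylinder(h = 140, r = 40);


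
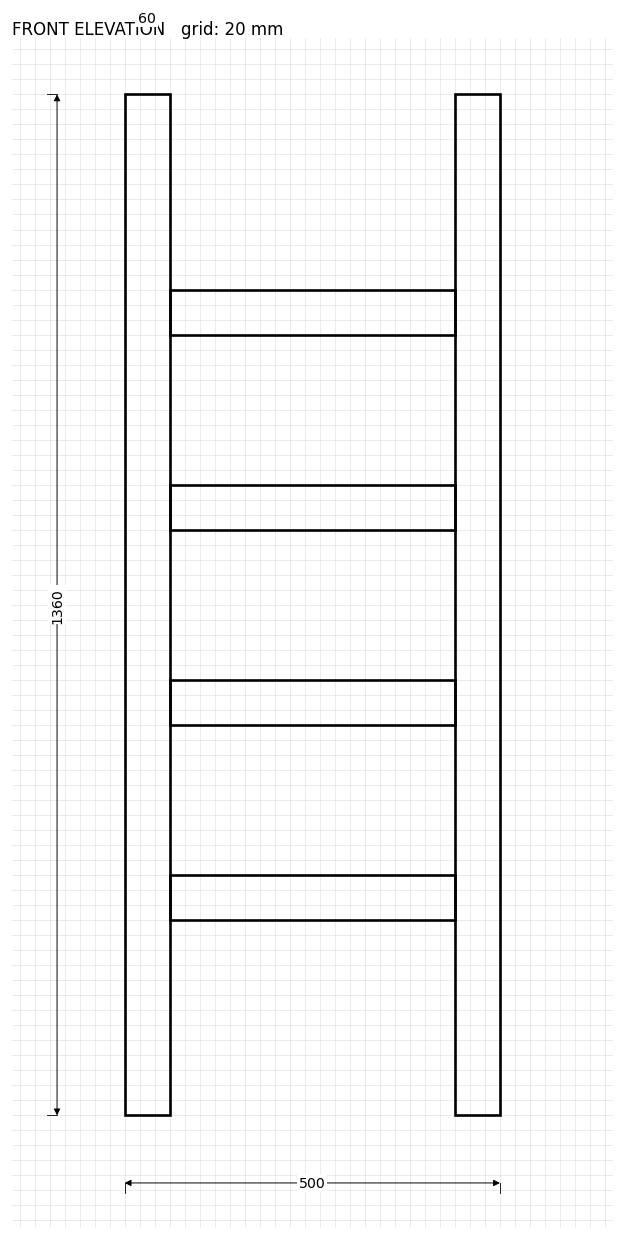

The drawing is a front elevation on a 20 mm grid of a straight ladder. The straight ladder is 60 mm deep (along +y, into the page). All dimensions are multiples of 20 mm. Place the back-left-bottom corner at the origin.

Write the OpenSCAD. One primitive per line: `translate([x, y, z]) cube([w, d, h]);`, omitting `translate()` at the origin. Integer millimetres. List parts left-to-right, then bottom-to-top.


cube([60, 60, 1360]);
translate([60, 0, 260]) cube([380, 60, 60]);
translate([60, 0, 520]) cube([380, 60, 60]);
translate([60, 0, 780]) cube([380, 60, 60]);
translate([60, 0, 1040]) cube([380, 60, 60]);
translate([440, 0, 0]) cube([60, 60, 1360]);
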